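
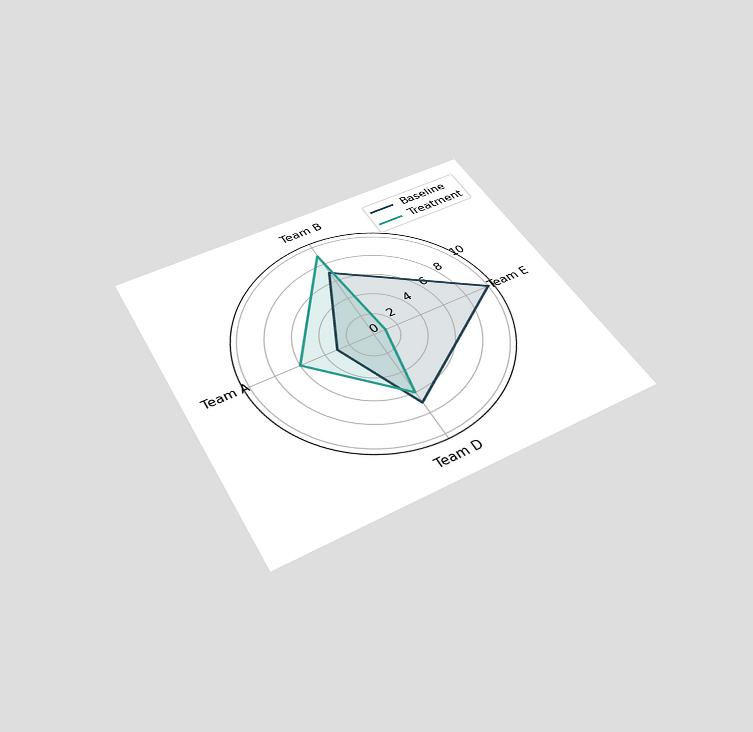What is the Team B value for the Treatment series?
The chart is tilted about 29° counter-clockwise and viewed slightly from below. On the Team B axis, Treatment reaches 9.

9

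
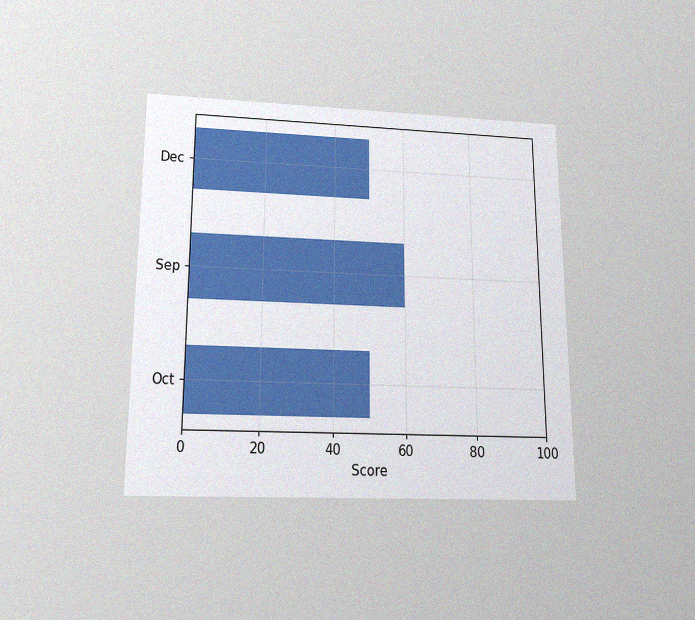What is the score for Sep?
60

The chart is viewed slightly from below, with some photo noise. Reading along the chart's x-axis, the Sep bar reaches 60.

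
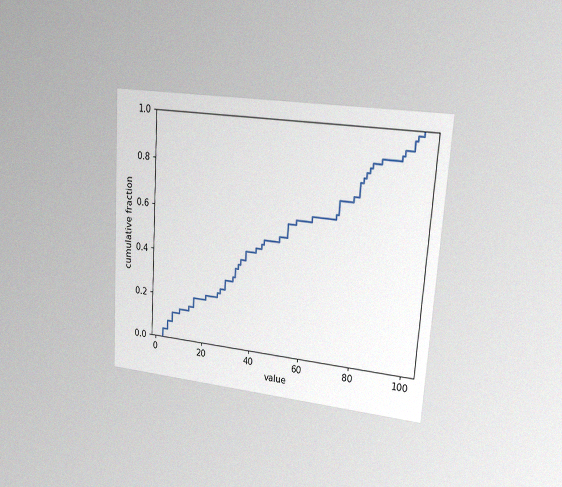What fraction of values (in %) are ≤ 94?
The chart is tilted about 4° clockwise and viewed slightly from the right, with some photo noise. At x=94 the ECDF step is at 92%.

92%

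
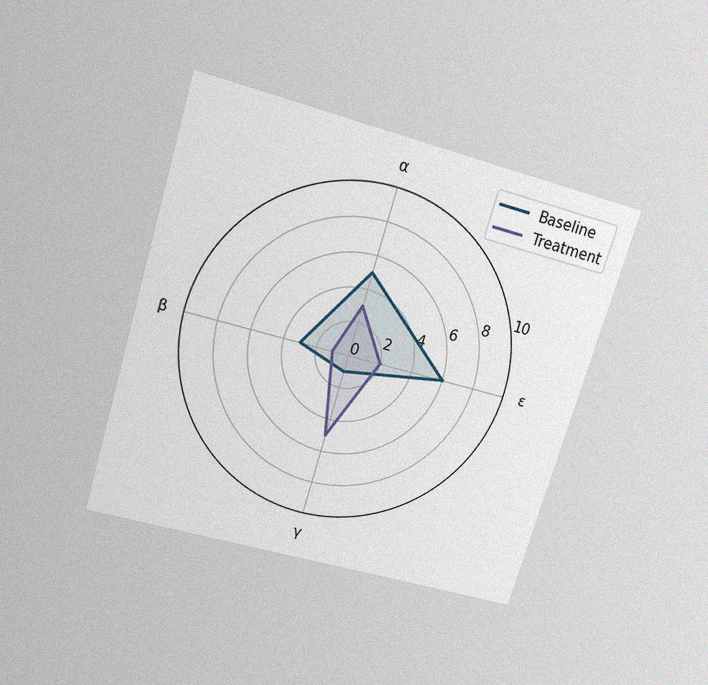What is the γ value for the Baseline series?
1

The chart is tilted about 17° clockwise and viewed slightly from above, with some photo noise. On the γ axis, Baseline reaches 1.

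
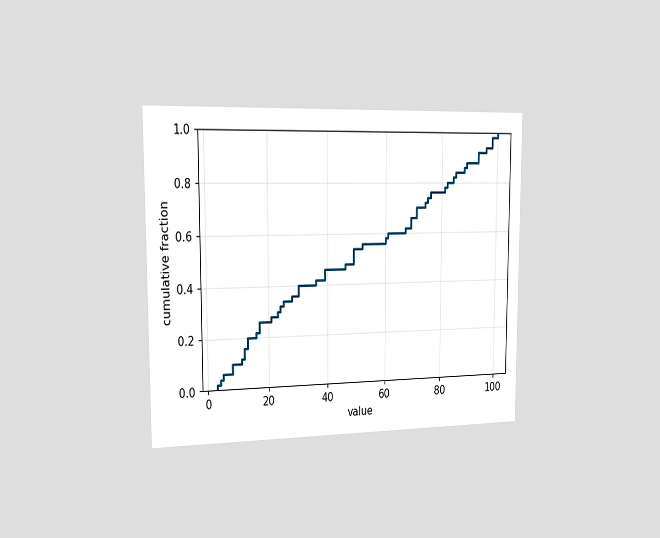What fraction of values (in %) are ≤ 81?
78%

The chart is viewed slightly from the left. At x=81 the ECDF step is at 78%.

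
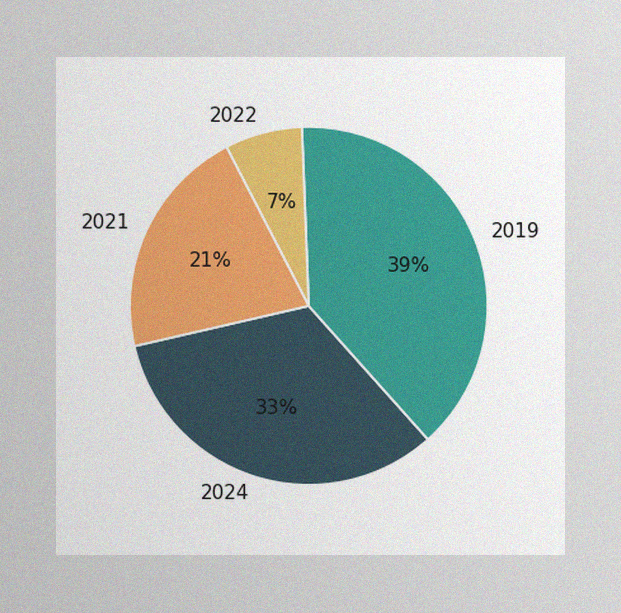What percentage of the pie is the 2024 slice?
The image has some photo noise and uneven lighting. The 2024 slice takes up 33% of the pie.

33%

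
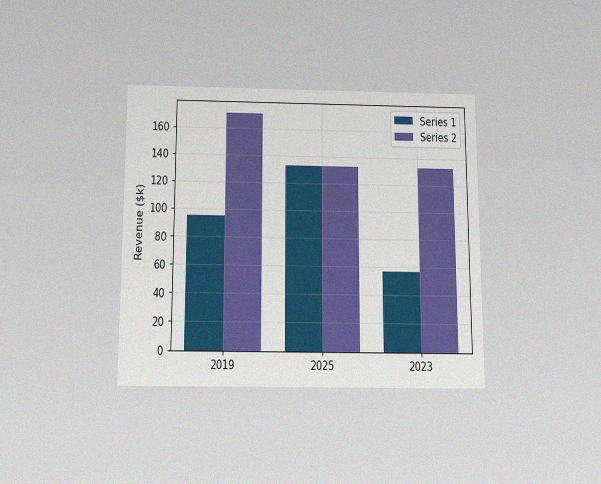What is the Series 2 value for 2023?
$133k

The chart is viewed slightly from below, with some photo noise. The Series 2 bar at 2023 reaches $133k on the y-axis.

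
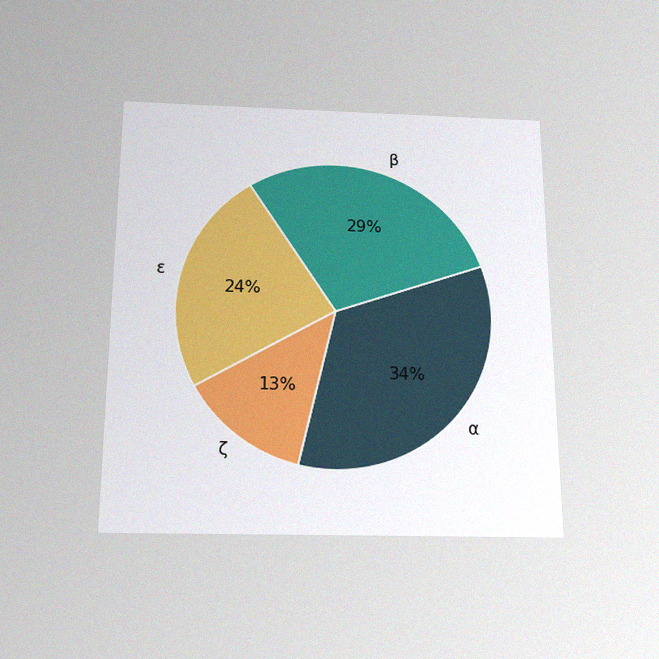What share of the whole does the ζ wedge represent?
13%

The chart is viewed slightly from below, with some photo noise. The ζ slice takes up 13% of the pie.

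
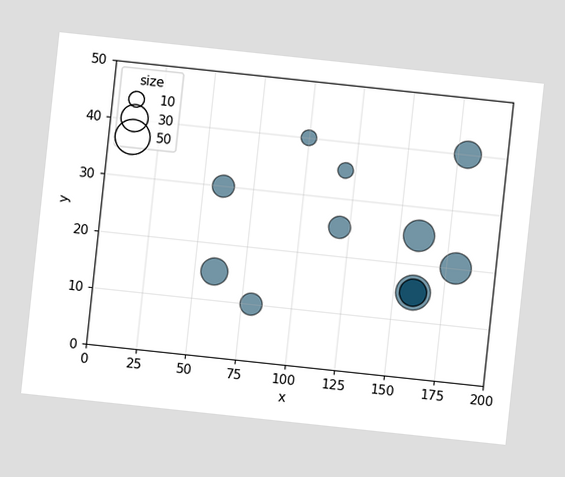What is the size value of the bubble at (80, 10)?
20

The chart is tilted about 6° clockwise. Matching the bubble at (80, 10) against the size legend gives 20.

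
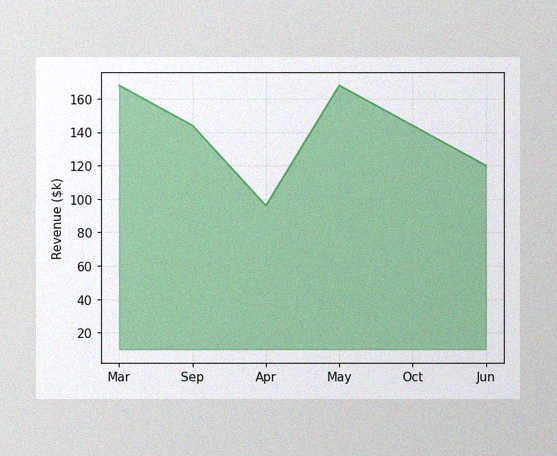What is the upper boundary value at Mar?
The image has some photo noise and uneven lighting. At Mar the upper boundary is at $168k.

$168k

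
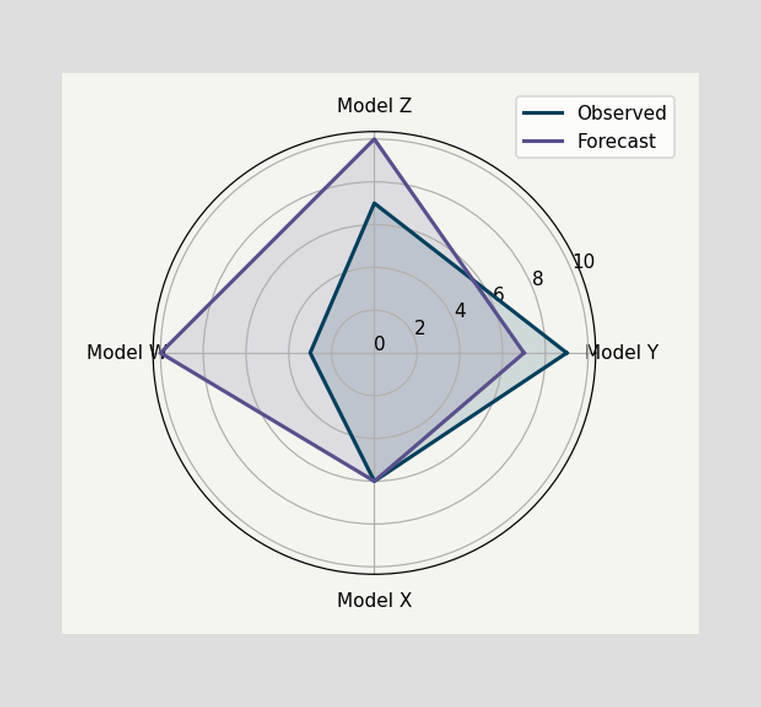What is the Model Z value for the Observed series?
7

On the Model Z axis, Observed reaches 7.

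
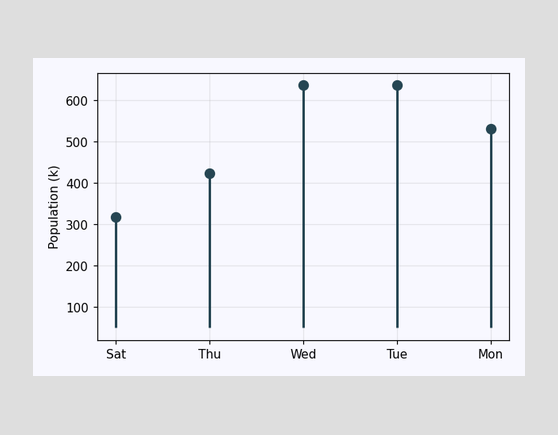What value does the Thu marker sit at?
424k

The Thu marker sits at 424k.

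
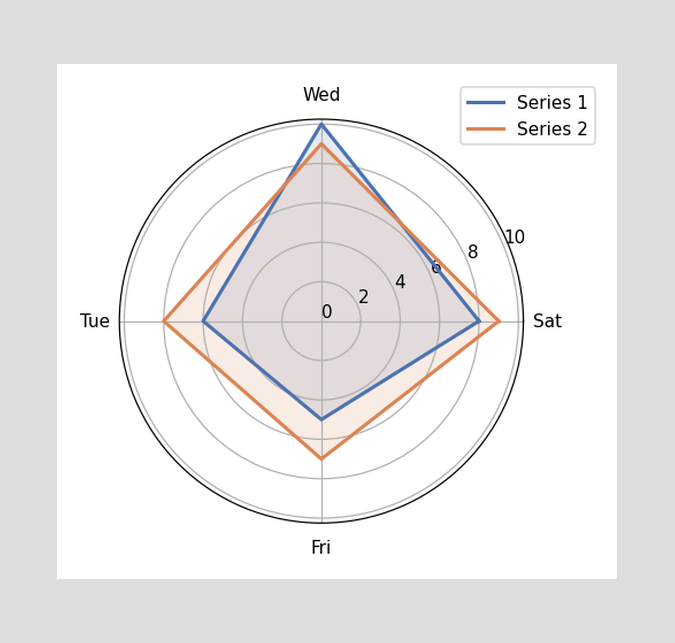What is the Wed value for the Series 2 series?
On the Wed axis, Series 2 reaches 9.

9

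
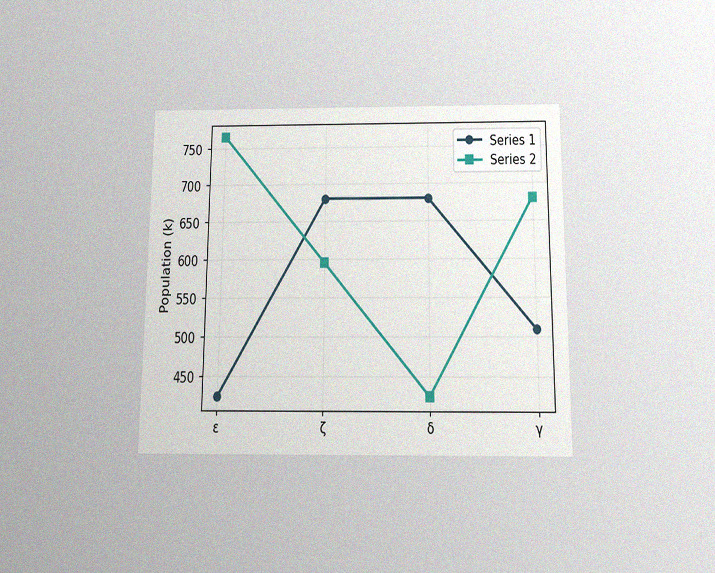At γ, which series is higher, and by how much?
Series 2, by 170k

The chart is viewed slightly from below, with some photo noise. At γ, Series 2 sits above the other line by 170k.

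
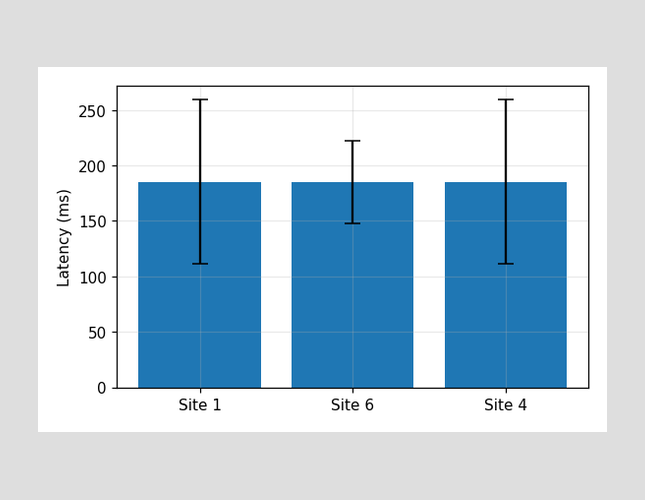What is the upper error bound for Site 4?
259ms

The Site 4 bar's upper whisker reaches 259ms.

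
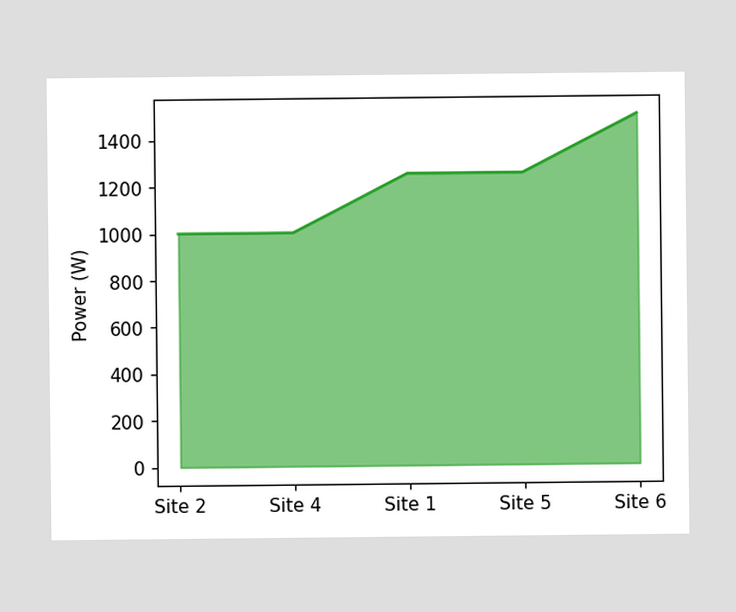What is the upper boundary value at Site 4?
1000W

At Site 4 the upper boundary is at 1000W.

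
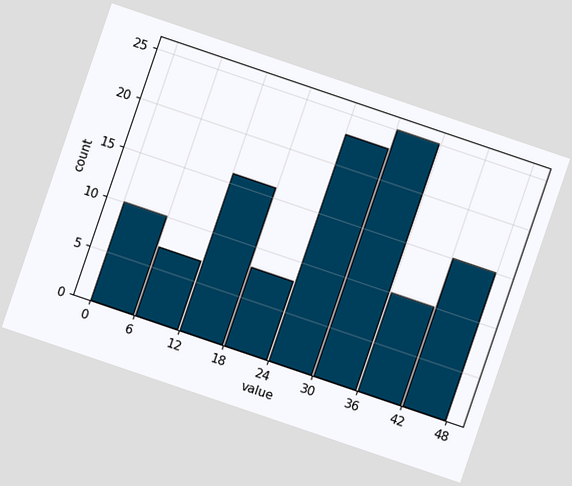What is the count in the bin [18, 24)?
The chart is tilted about 19° clockwise. The [18, 24) bin has height 8.

8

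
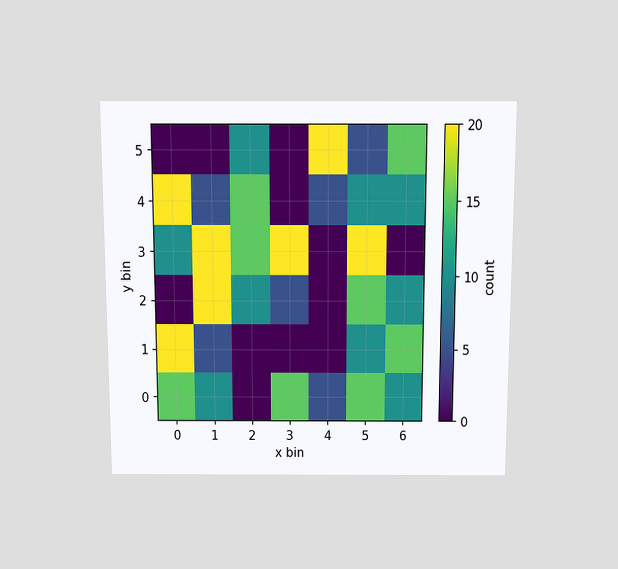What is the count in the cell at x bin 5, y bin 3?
20

The chart is viewed slightly from above. Matching the cell (5, 3) against the colorbar gives 20.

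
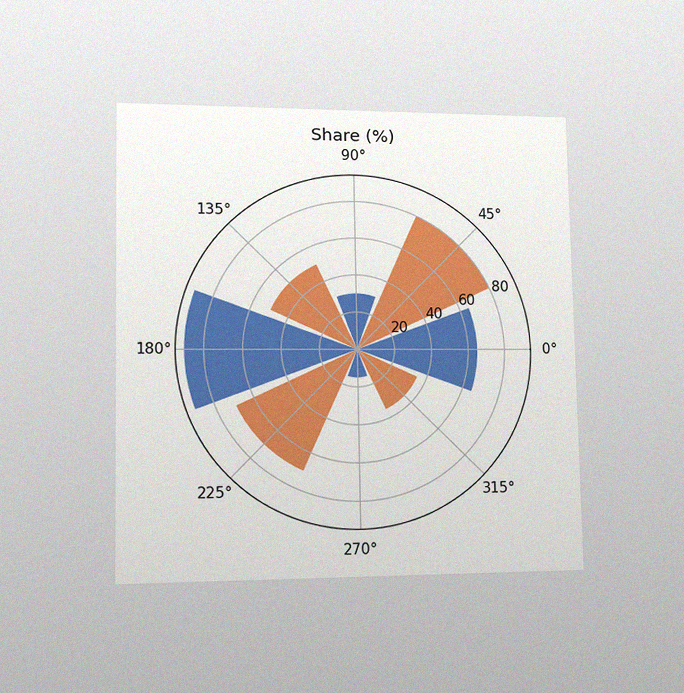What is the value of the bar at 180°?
The chart is viewed slightly from the left, with some photo noise. The bar at 180° reaches 90% on the radial axis.

90%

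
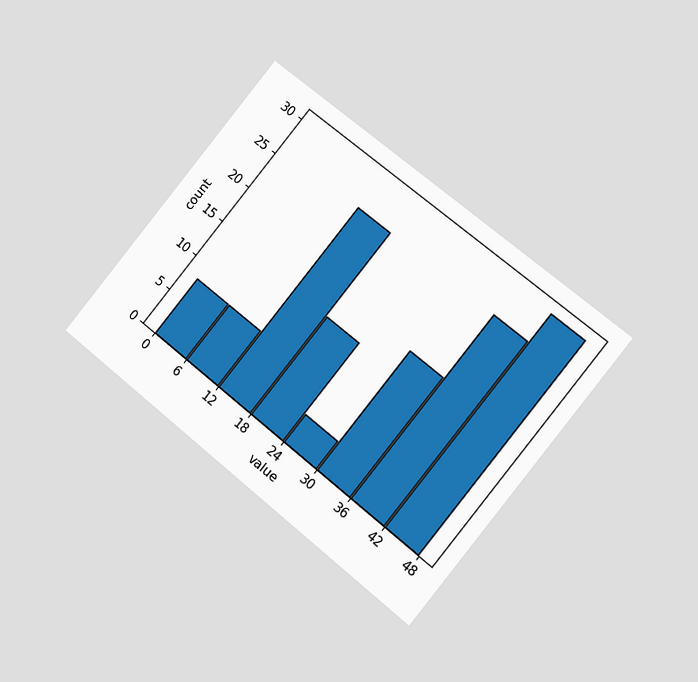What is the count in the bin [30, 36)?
The chart is tilted about 39° clockwise and viewed at a slight angle. The [30, 36) bin has height 17.

17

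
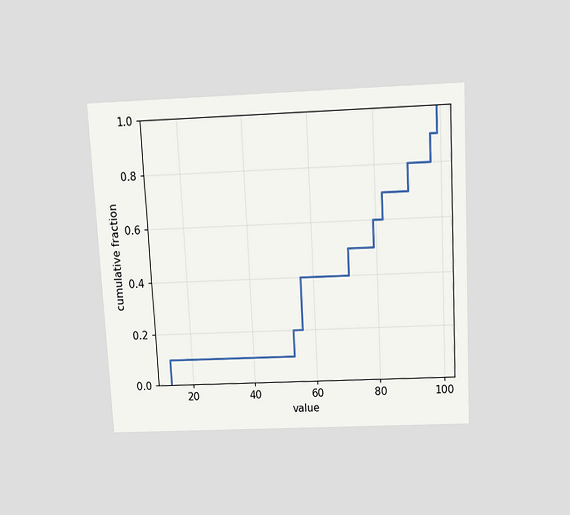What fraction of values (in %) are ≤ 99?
The chart is tilted about 3° counter-clockwise and viewed slightly from above. At x=99 the ECDF step is at 100%.

100%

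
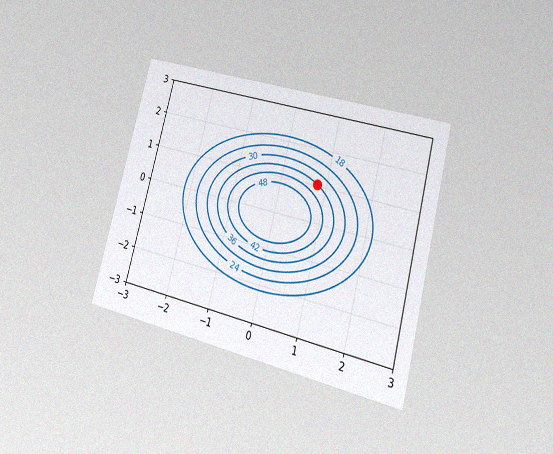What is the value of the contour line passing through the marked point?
36

The chart is tilted about 14° clockwise and viewed at a slight angle, with some photo noise. The marked point sits on the contour labelled 36.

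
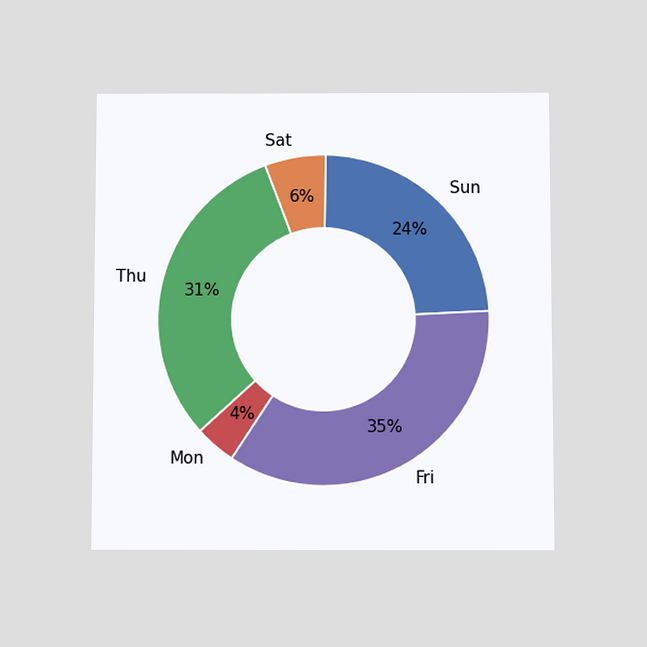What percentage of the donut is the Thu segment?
The chart is viewed slightly from below. The Thu segment takes up 31% of the ring.

31%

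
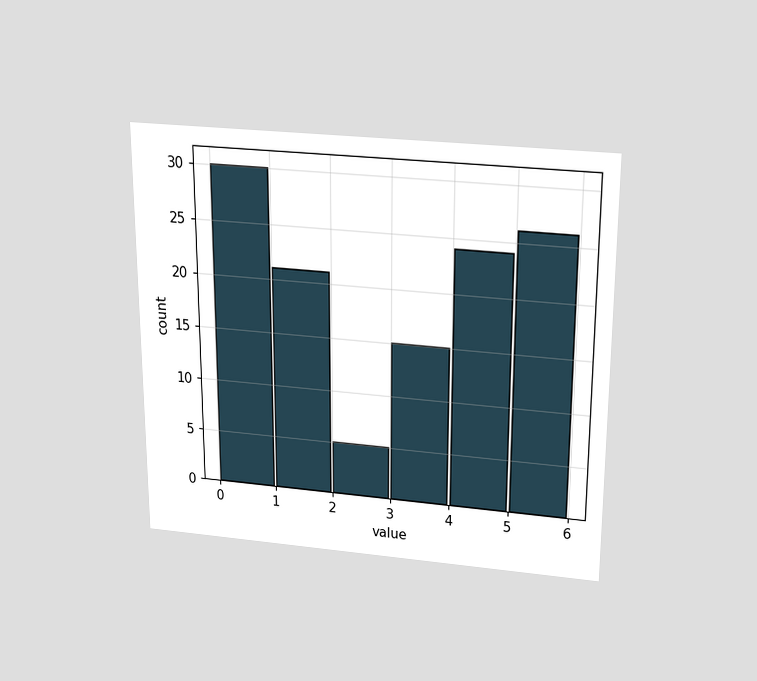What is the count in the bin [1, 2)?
The chart is viewed slightly from above. The [1, 2) bin has height 21.

21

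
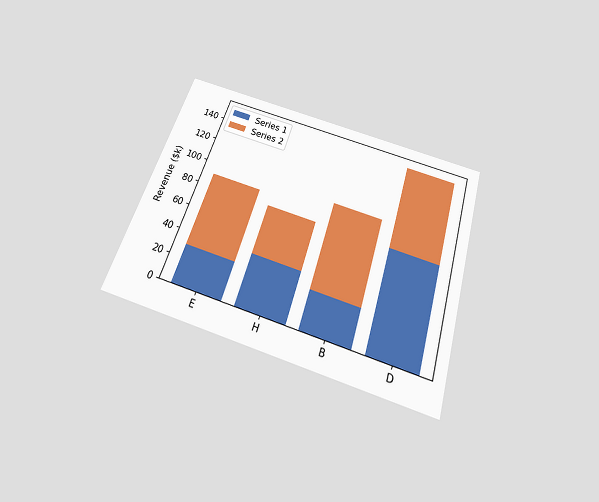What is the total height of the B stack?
The chart is tilted about 18° clockwise and viewed slightly from below. The B stack's top reaches $100k on the y-axis.

$100k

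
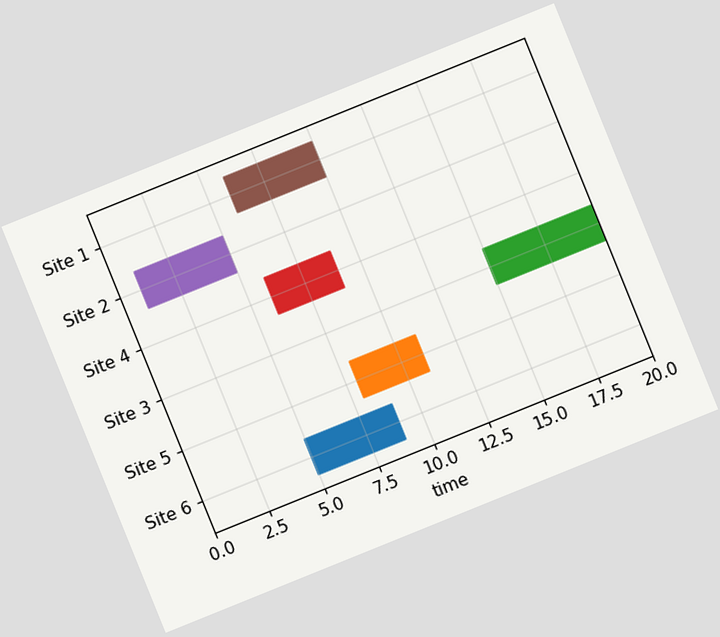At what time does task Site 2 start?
The chart is tilted about 22° counter-clockwise. The Site 2 bar begins at t=1.

1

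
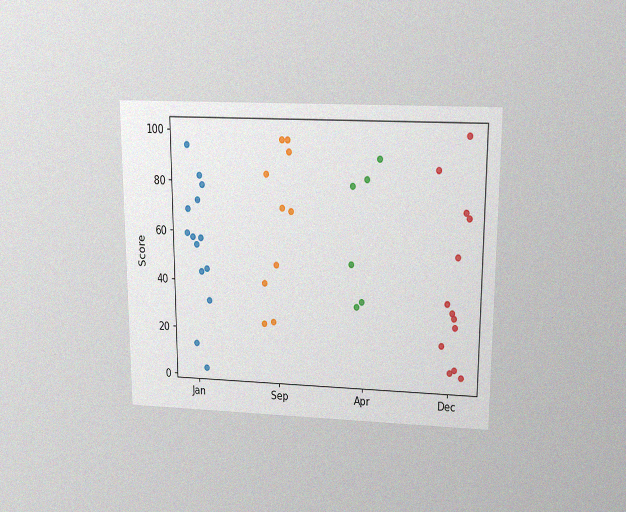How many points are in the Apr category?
6

The chart is viewed slightly from above, with some photo noise. Counting the markers in the Apr column gives 6.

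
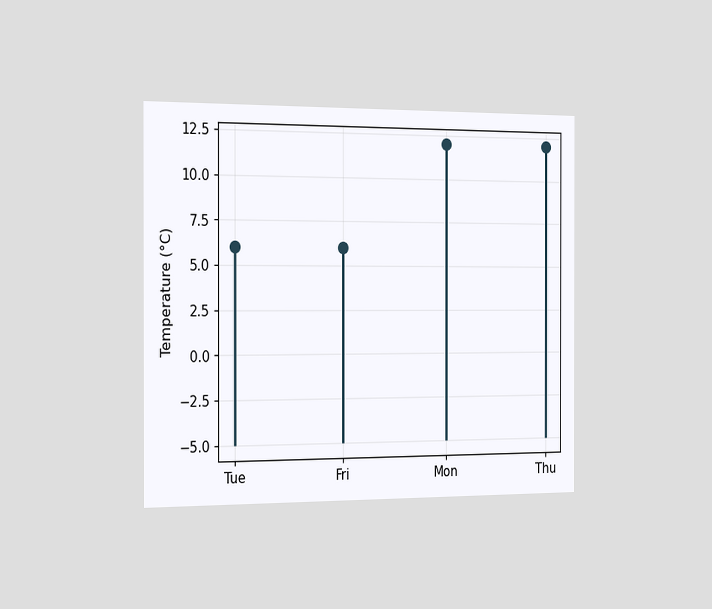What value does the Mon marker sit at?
12°C

The chart is viewed slightly from the left. The Mon marker sits at 12°C.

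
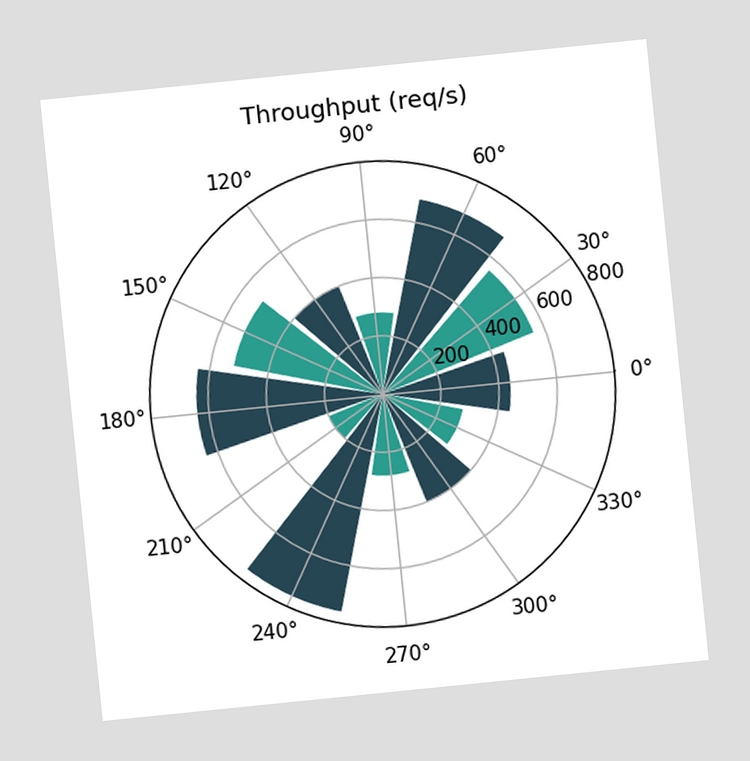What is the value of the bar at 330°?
280req/s

The chart is tilted about 6° counter-clockwise. The bar at 330° reaches 280req/s on the radial axis.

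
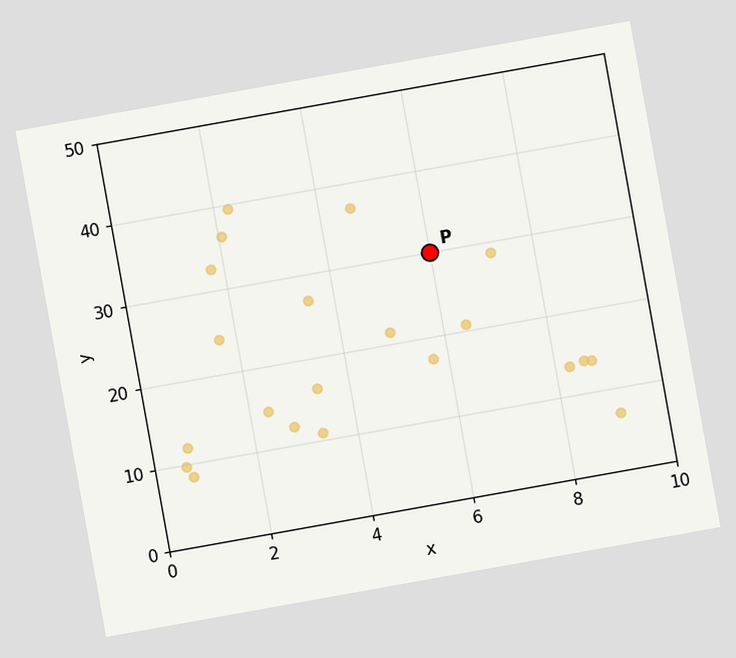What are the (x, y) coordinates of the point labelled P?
(6, 30)

The chart is tilted about 10° counter-clockwise. Following the gridlines from P to each axis, P sits at (6, 30).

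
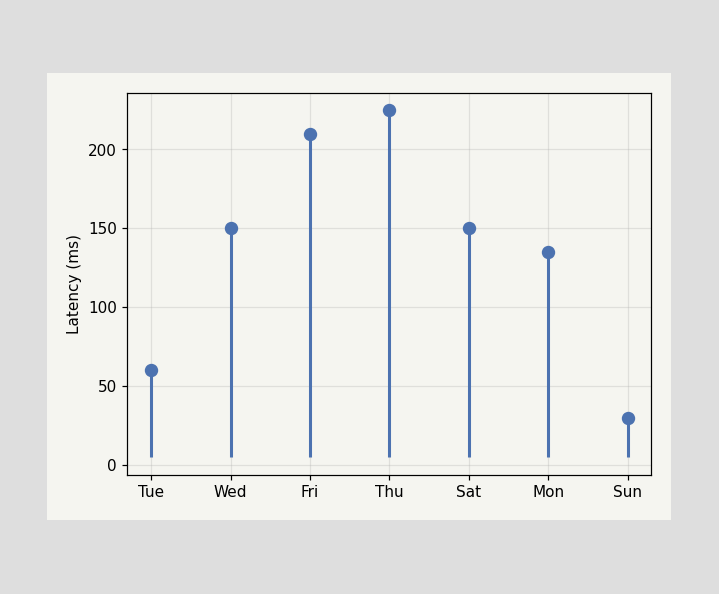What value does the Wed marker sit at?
The Wed marker sits at 150ms.

150ms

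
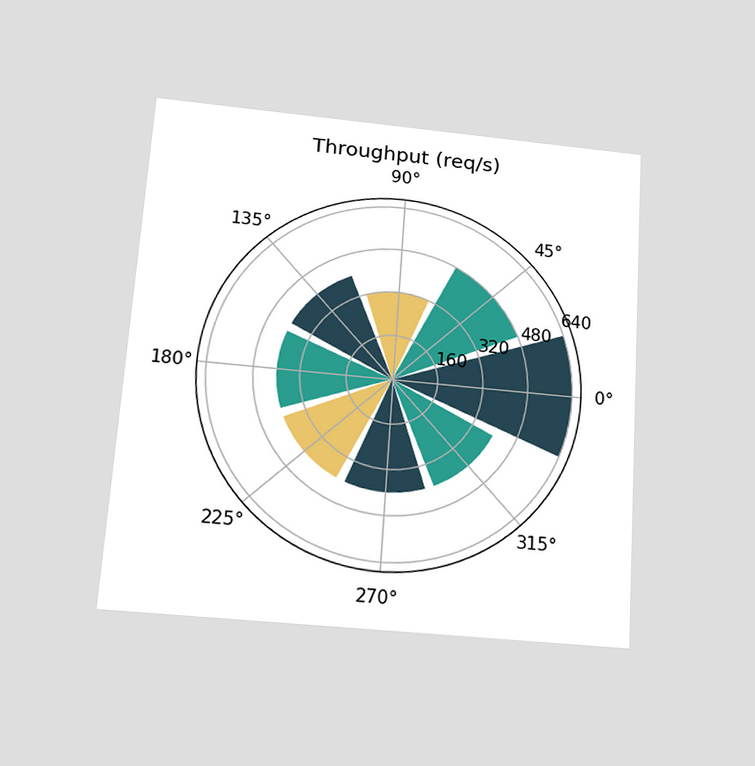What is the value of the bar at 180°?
The chart is tilted about 4° clockwise and viewed slightly from below. The bar at 180° reaches 400req/s on the radial axis.

400req/s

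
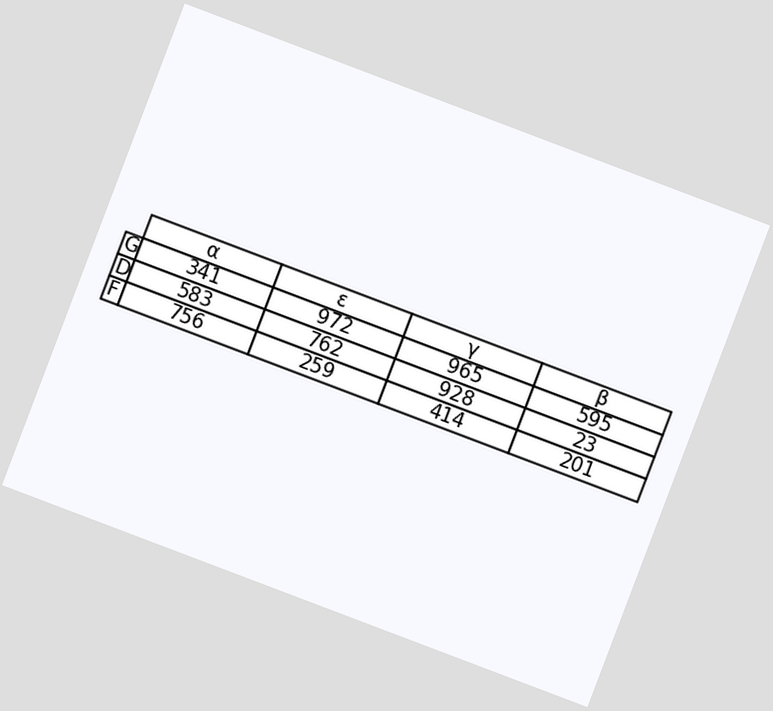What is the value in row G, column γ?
965

The chart is tilted about 21° clockwise. The (G, γ) cell reads 965.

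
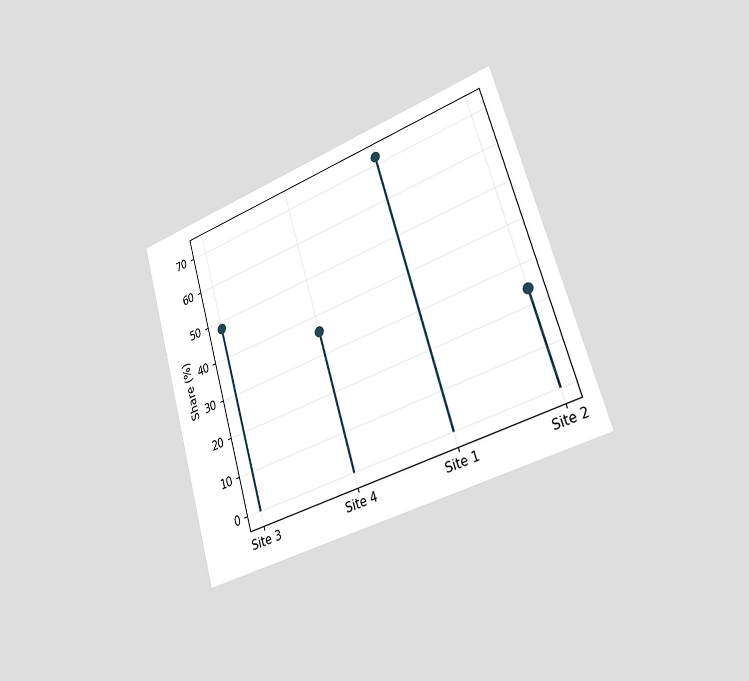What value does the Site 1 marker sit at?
72%

The chart is tilted about 17° counter-clockwise and viewed slightly from the right. The Site 1 marker sits at 72%.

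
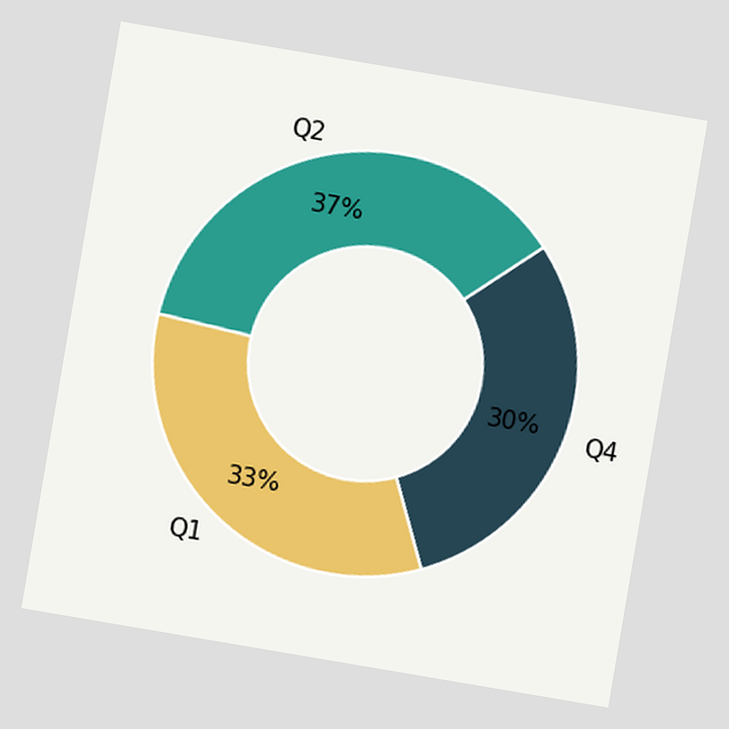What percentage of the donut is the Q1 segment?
The chart is tilted about 10° clockwise. The Q1 segment takes up 33% of the ring.

33%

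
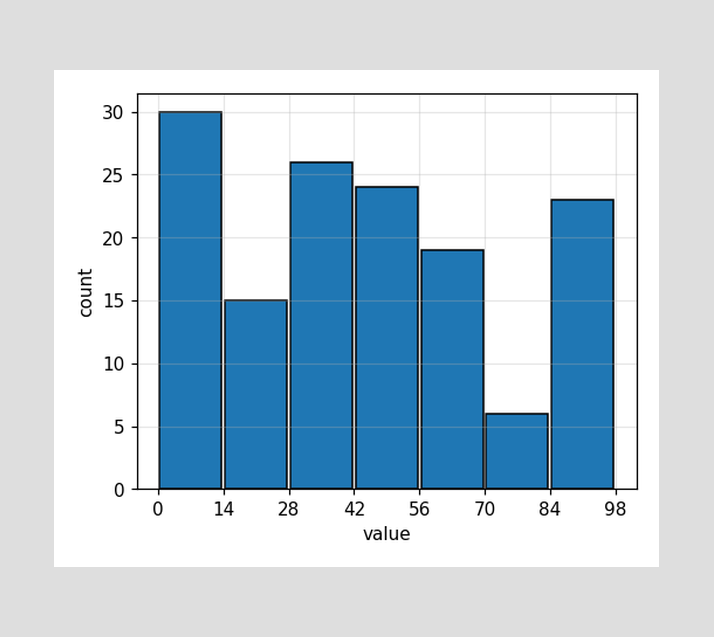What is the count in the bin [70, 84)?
6

The [70, 84) bin has height 6.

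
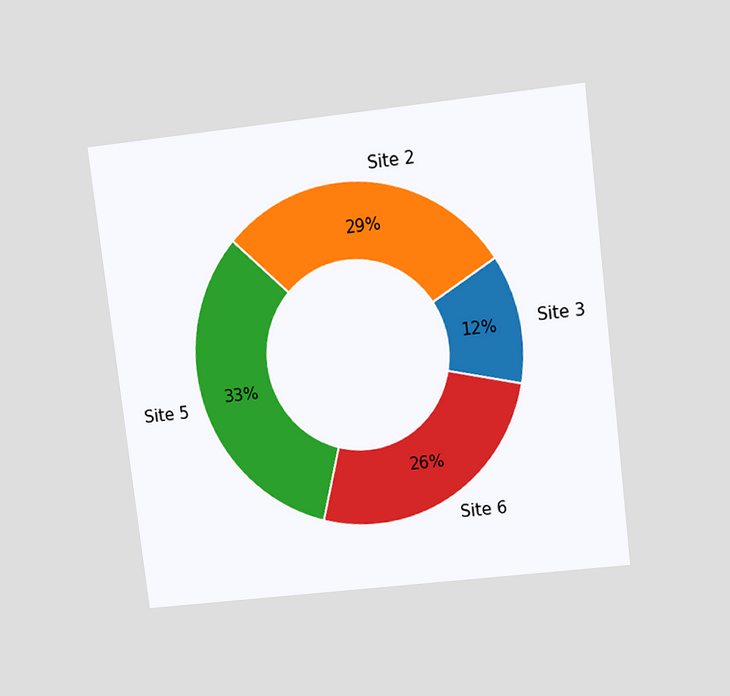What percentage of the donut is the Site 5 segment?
33%

The chart is tilted about 7° counter-clockwise and viewed at a slight angle. The Site 5 segment takes up 33% of the ring.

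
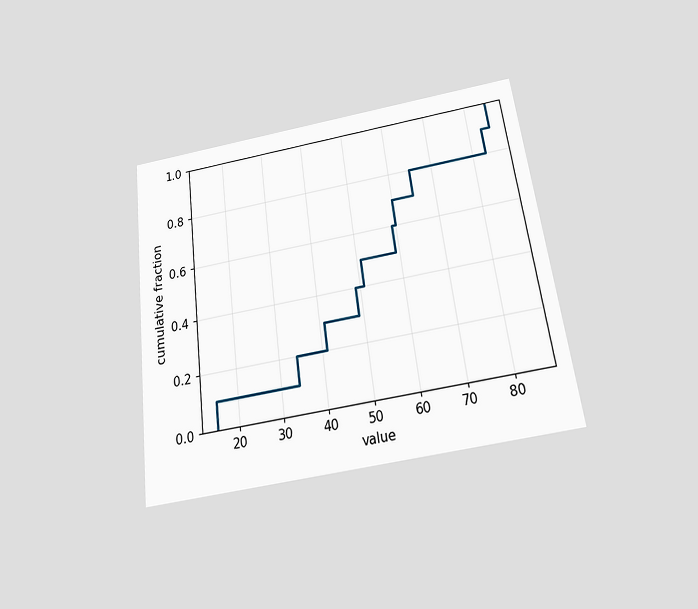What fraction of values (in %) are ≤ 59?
The chart is tilted about 7° counter-clockwise and viewed slightly from below. At x=59 the ECDF step is at 60%.

60%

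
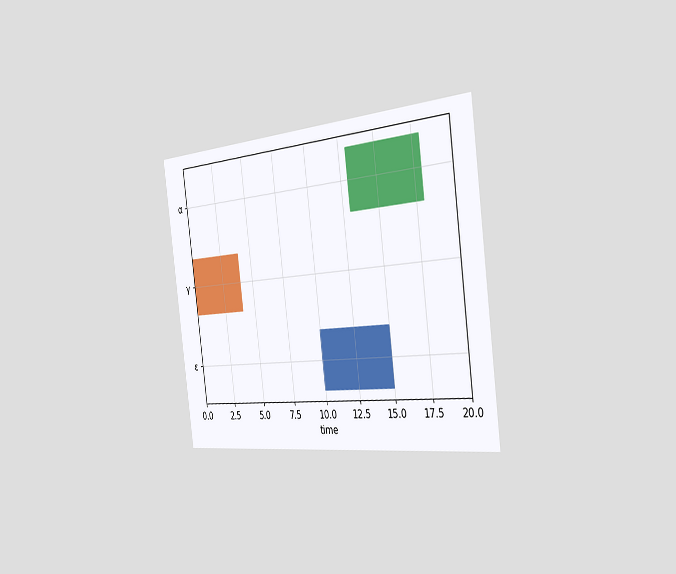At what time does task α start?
13

The chart is tilted about 7° counter-clockwise and viewed slightly from the right. The α bar begins at t=13.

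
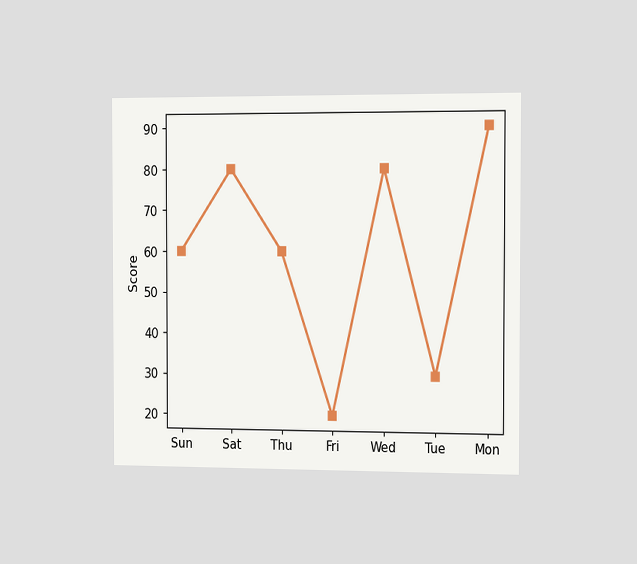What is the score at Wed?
80

The chart is viewed slightly from the right. At Wed, the line is at 80.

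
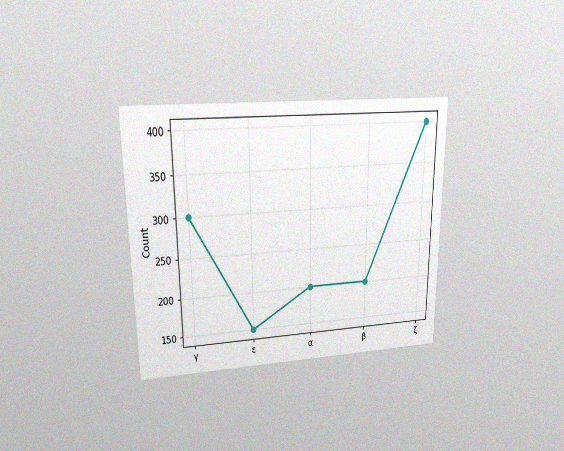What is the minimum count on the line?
150

The chart is viewed at a slight angle, with some photo noise. The lowest point is at ε, and reading across to the y-axis gives 150.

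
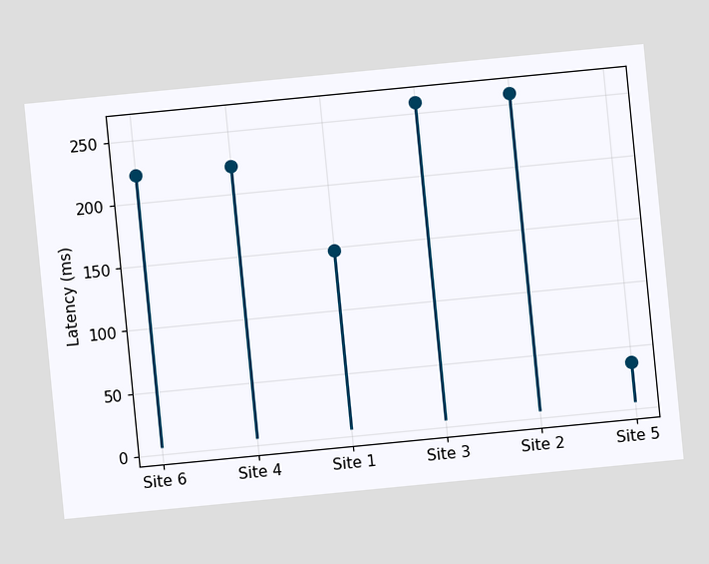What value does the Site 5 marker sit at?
37ms

The chart is tilted about 6° counter-clockwise. The Site 5 marker sits at 37ms.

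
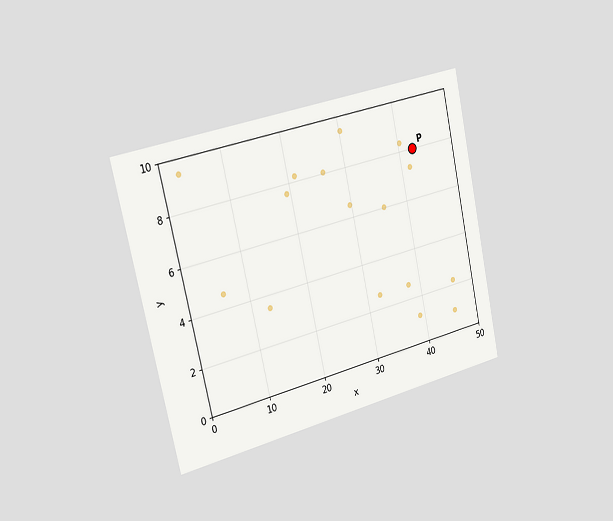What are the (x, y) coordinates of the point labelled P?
(42.5, 8)

The chart is tilted about 13° counter-clockwise and viewed slightly from the left. Following the gridlines from P to each axis, P sits at (42.5, 8).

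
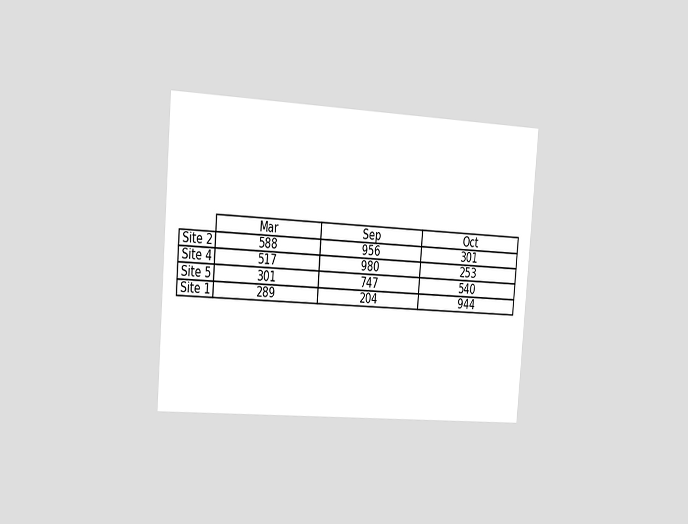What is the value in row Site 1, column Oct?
The chart is tilted about 5° clockwise and viewed slightly from the left. The (Site 1, Oct) cell reads 944.

944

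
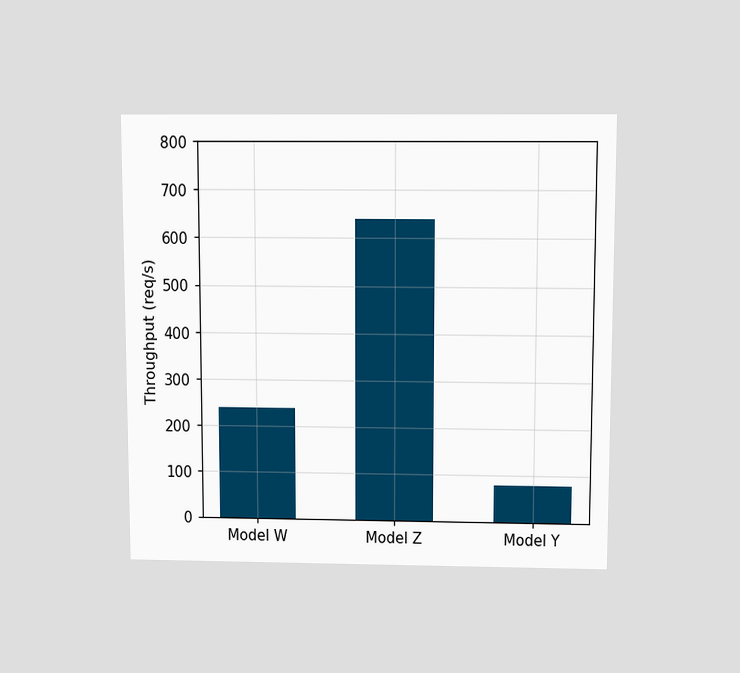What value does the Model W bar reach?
240req/s

The chart is viewed slightly from above. Reading along the chart's y-axis, the Model W bar reaches 240req/s.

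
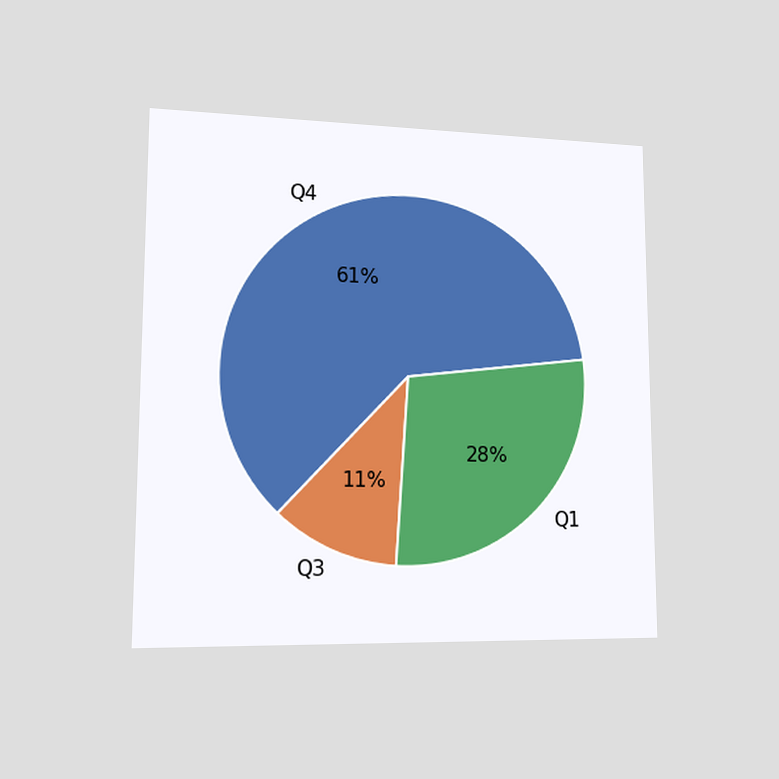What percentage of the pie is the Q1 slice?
28%

The chart is viewed slightly from the left. The Q1 slice takes up 28% of the pie.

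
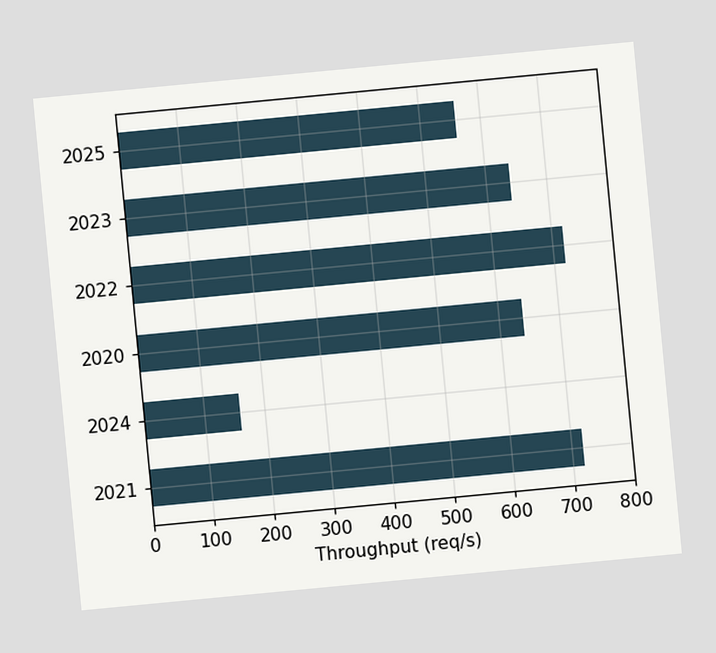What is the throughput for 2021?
720req/s

The chart is tilted about 5° counter-clockwise. Reading along the chart's x-axis, the 2021 bar reaches 720req/s.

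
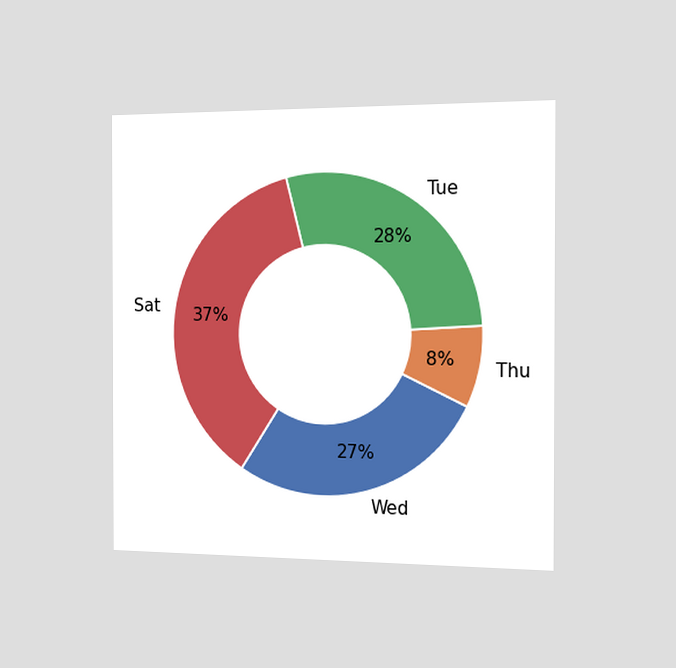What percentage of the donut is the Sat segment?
37%

The chart is viewed slightly from the right. The Sat segment takes up 37% of the ring.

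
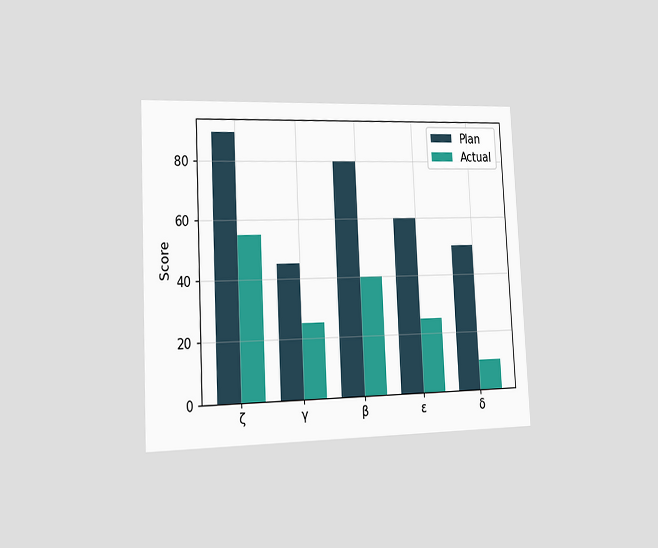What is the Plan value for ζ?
The chart is tilted about 3° counter-clockwise and viewed slightly from the left. The Plan bar at ζ reaches 90 on the y-axis.

90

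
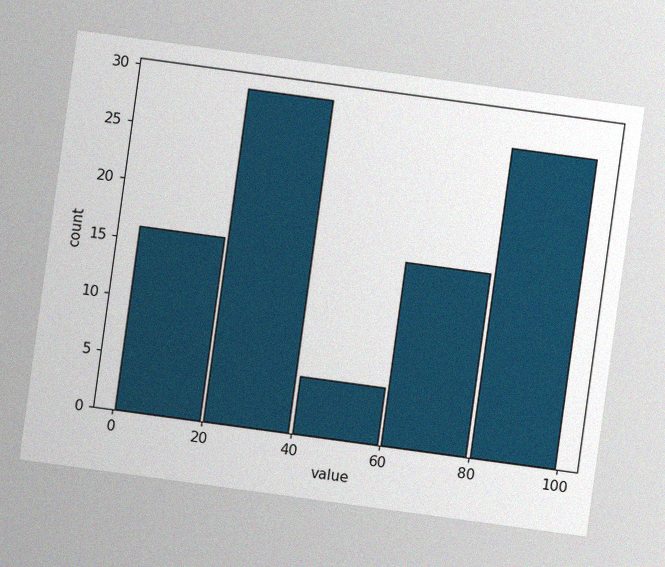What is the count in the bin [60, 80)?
16

The chart is tilted about 8° clockwise, with some photo noise. The [60, 80) bin has height 16.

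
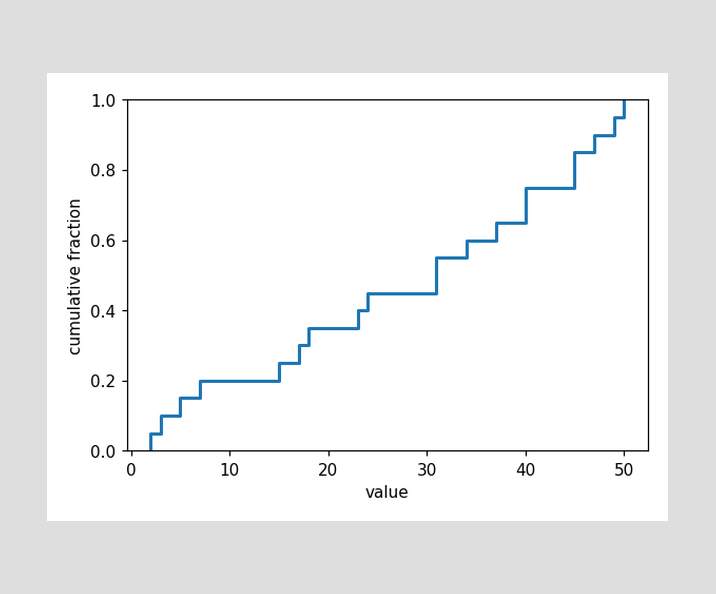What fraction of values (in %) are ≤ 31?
At x=31 the ECDF step is at 55%.

55%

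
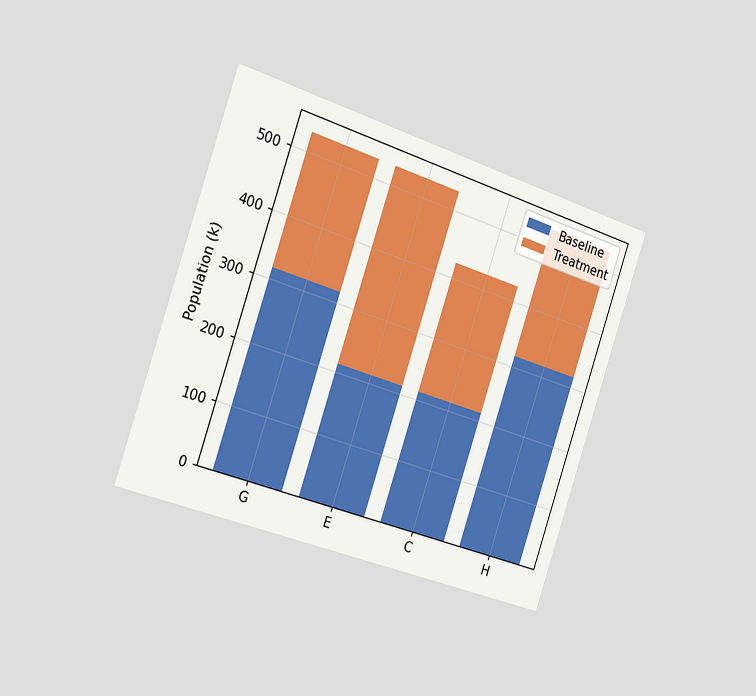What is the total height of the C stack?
424k

The chart is tilted about 19° clockwise and viewed slightly from the left. The C stack's top reaches 424k on the y-axis.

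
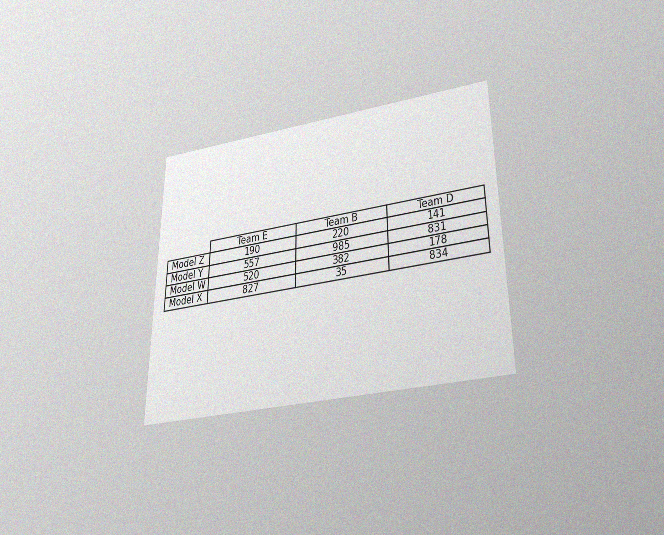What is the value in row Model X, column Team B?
The chart is viewed slightly from below, with some photo noise. The (Model X, Team B) cell reads 35.

35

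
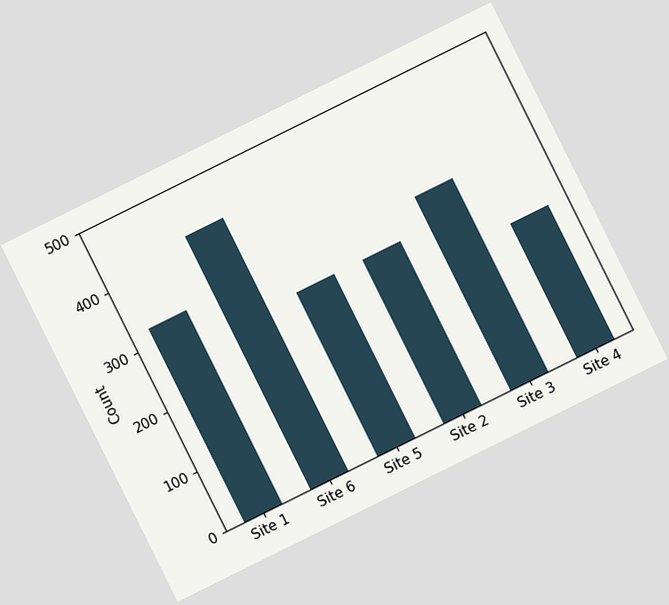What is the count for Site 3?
325

The chart is tilted about 26° counter-clockwise. Reading along the chart's y-axis, the Site 3 bar reaches 325.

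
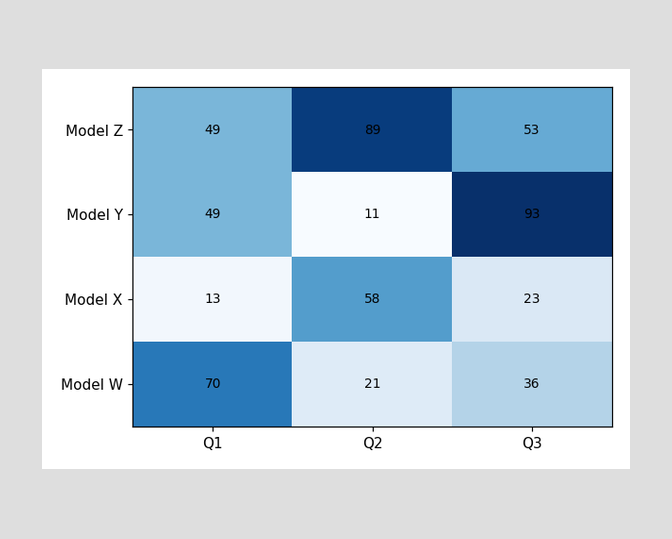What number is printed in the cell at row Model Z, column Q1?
49

The (Model Z, Q1) cell reads 49.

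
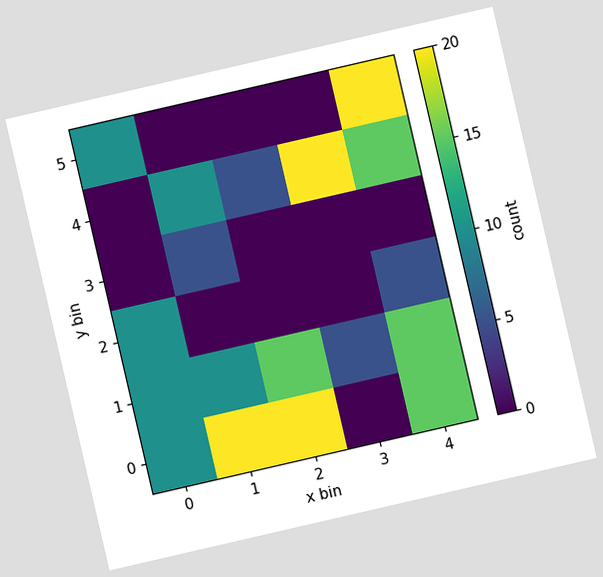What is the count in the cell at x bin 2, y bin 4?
The chart is tilted about 13° counter-clockwise. Matching the cell (2, 4) against the colorbar gives 5.

5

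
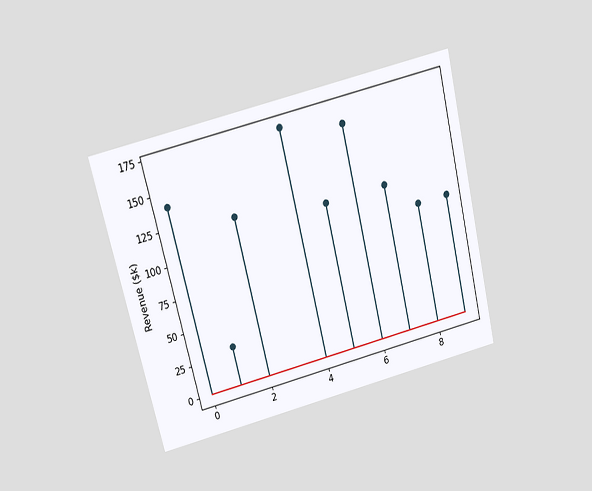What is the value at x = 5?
The chart is tilted about 14° counter-clockwise and viewed slightly from above. The stem at x=5 reaches $110k.

$110k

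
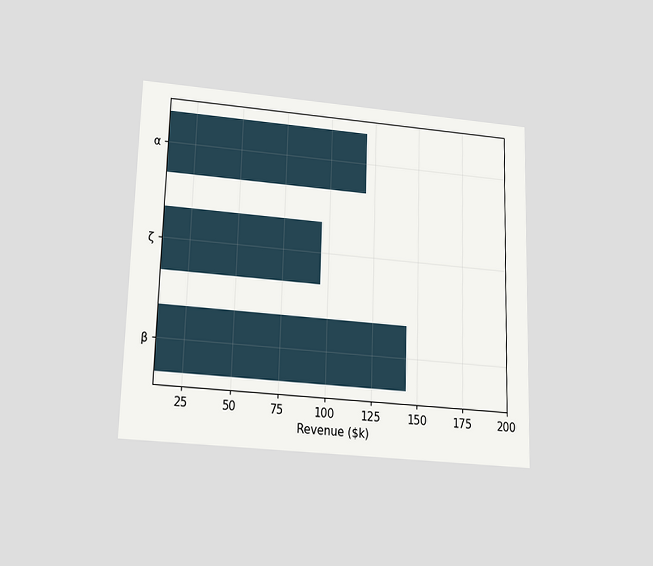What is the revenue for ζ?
The chart is viewed slightly from below. Reading along the chart's x-axis, the ζ bar reaches $96k.

$96k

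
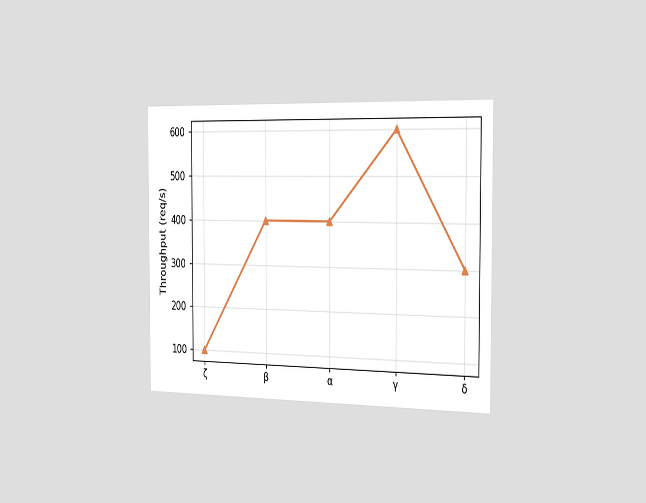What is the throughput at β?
400req/s

The chart is viewed slightly from the right. At β, the line is at 400req/s.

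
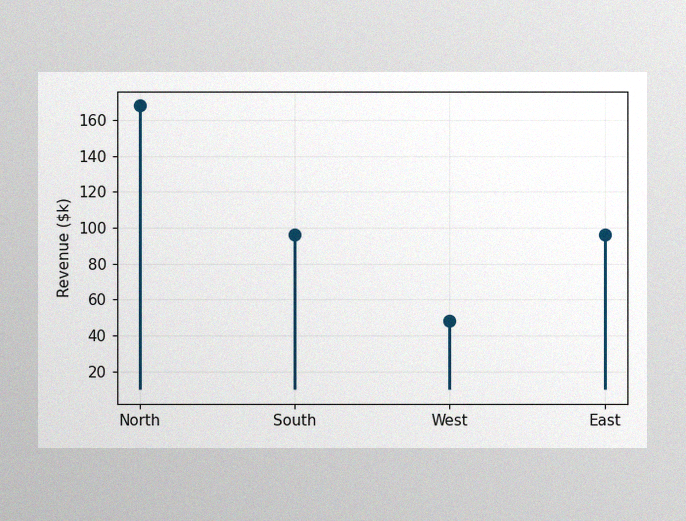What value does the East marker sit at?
The image has some photo noise and uneven lighting. The East marker sits at $96k.

$96k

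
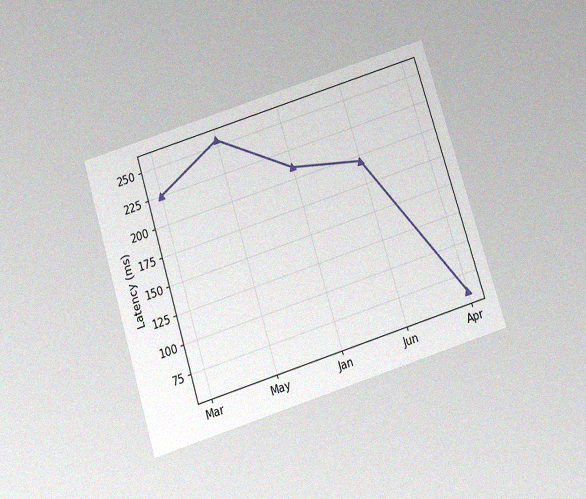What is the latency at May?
The chart is tilted about 17° counter-clockwise and viewed slightly from below, with some photo noise. At May, the line is at 255ms.

255ms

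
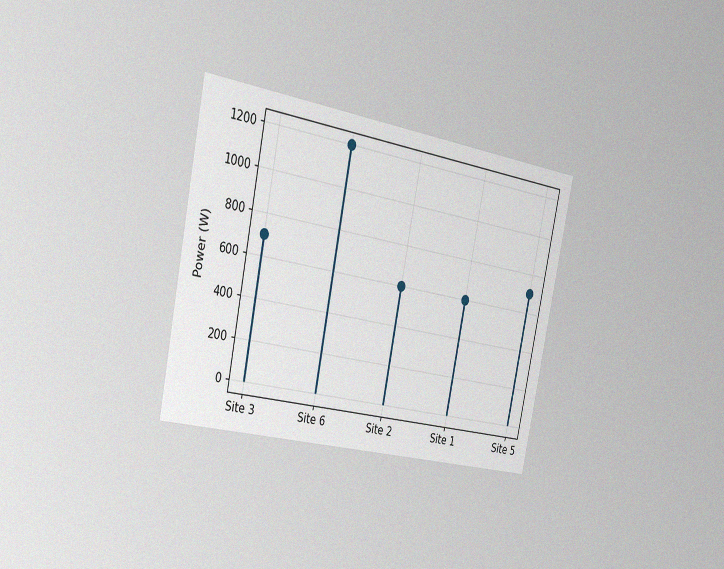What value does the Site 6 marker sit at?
The chart is tilted about 12° clockwise and viewed slightly from the left, with some photo noise. The Site 6 marker sits at 1200W.

1200W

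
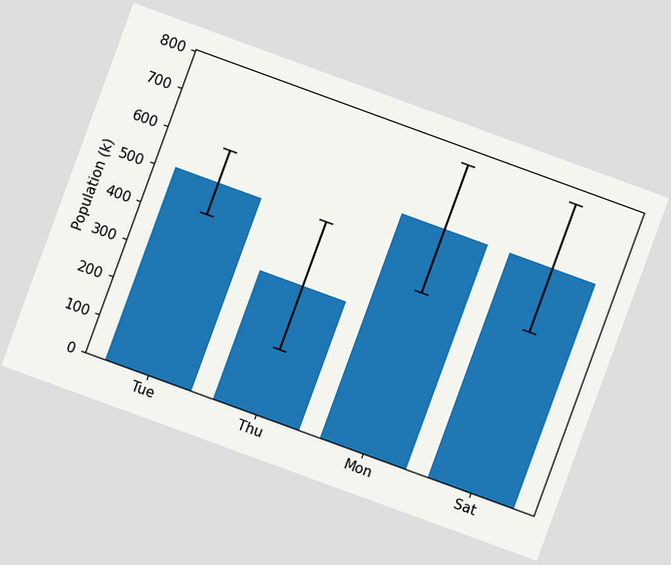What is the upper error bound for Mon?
765k

The chart is tilted about 20° clockwise. The Mon bar's upper whisker reaches 765k.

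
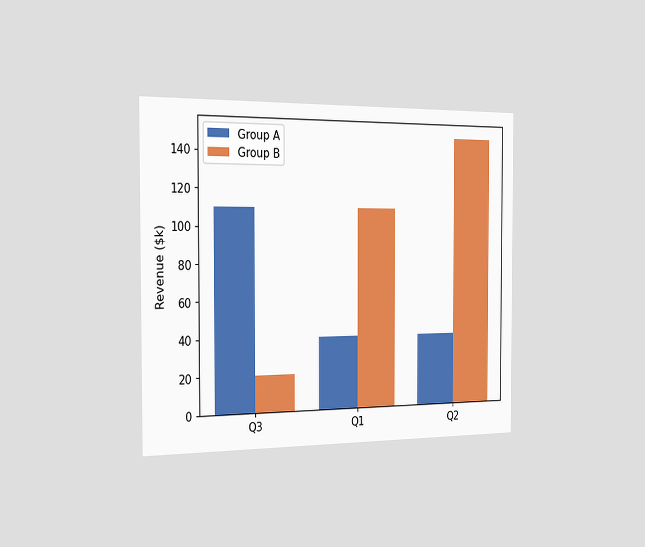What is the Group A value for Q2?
$40k

The chart is viewed slightly from the left. The Group A bar at Q2 reaches $40k on the y-axis.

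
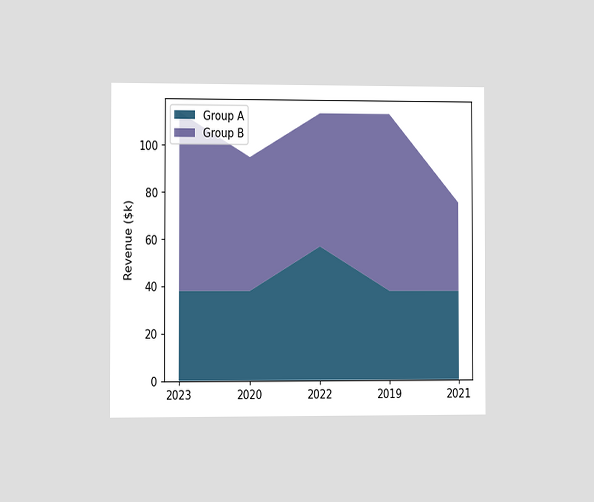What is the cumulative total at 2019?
$114k

The chart is viewed slightly from the left. The stacked total at 2019 reaches $114k.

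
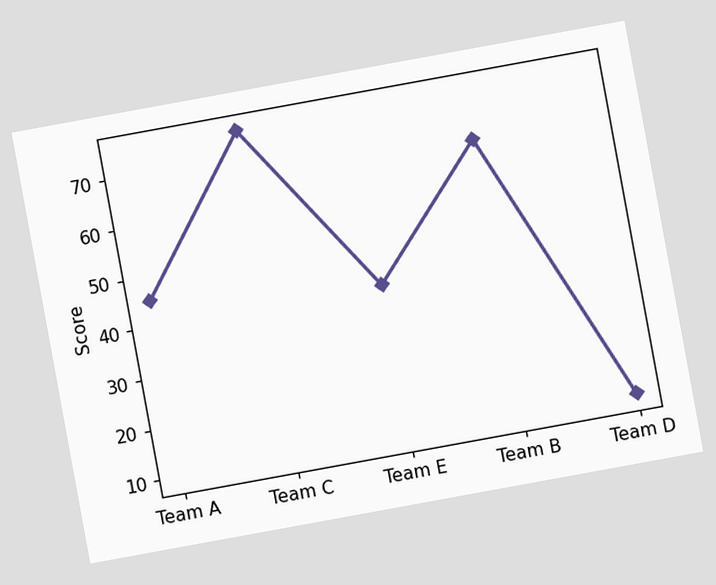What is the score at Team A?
45

The chart is tilted about 10° counter-clockwise. At Team A, the line is at 45.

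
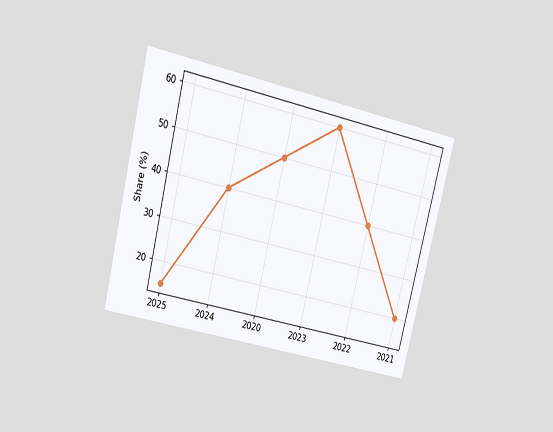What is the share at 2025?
The chart is tilted about 14° clockwise and viewed at a slight angle. At 2025, the line is at 15%.

15%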